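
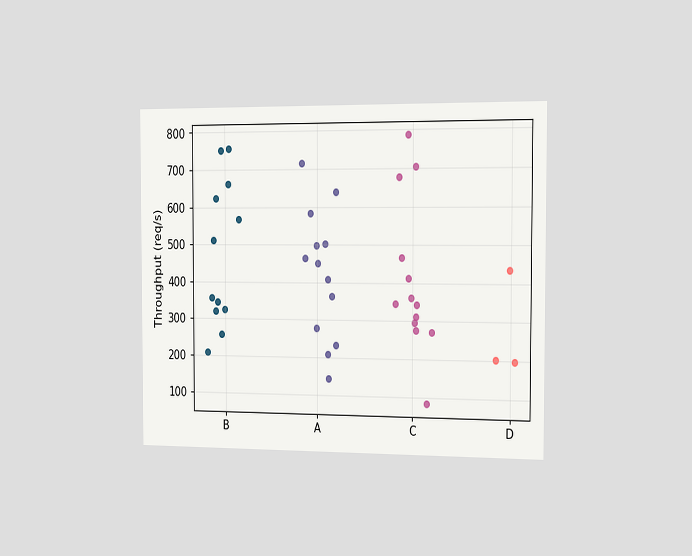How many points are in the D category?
3

The chart is viewed slightly from the right. Counting the markers in the D column gives 3.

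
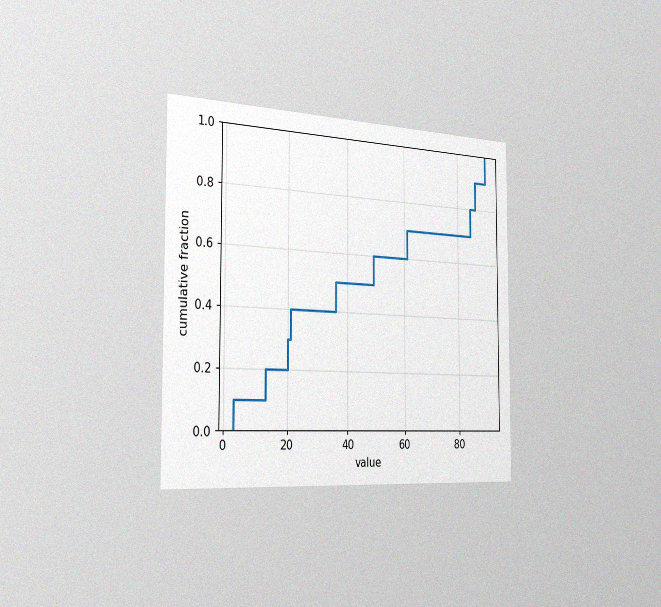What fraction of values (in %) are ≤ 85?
80%

The chart is viewed slightly from the left, with some photo noise. At x=85 the ECDF step is at 80%.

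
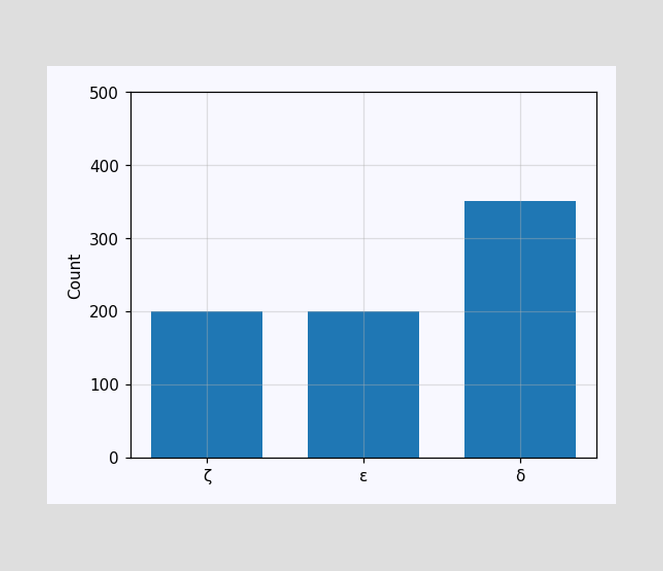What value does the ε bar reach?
200

Reading along the chart's y-axis, the ε bar reaches 200.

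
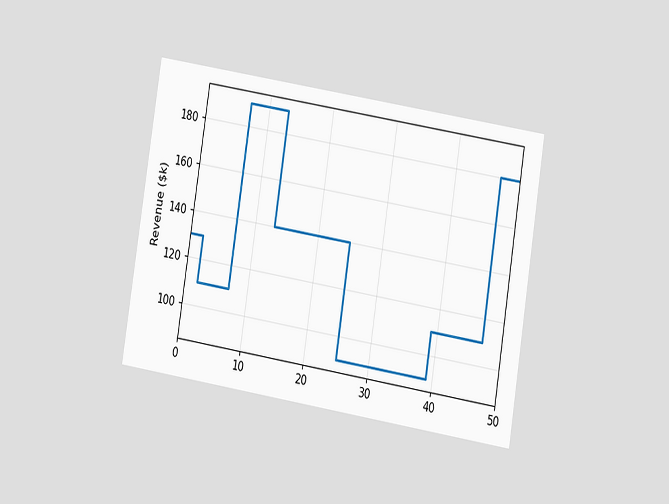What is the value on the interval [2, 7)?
The chart is tilted about 9° clockwise and viewed at a slight angle. On [2, 7) the step sits at $110k.

$110k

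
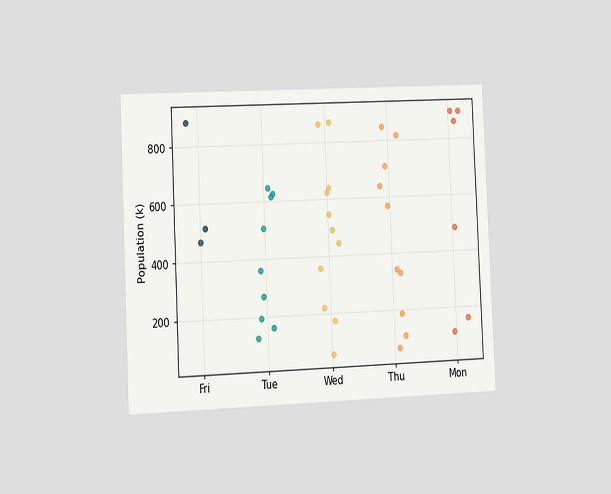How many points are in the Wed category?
11

The chart is tilted about 3° counter-clockwise and viewed slightly from the left. Counting the markers in the Wed column gives 11.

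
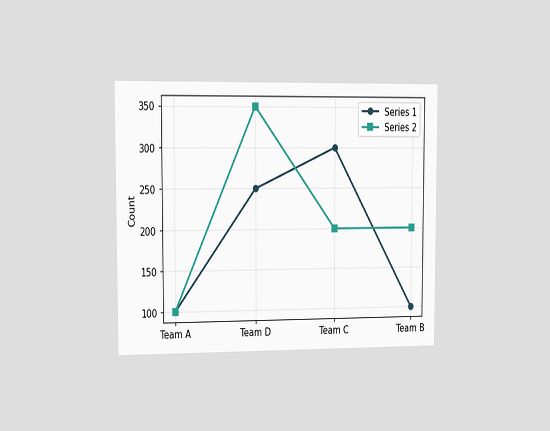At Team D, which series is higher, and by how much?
Series 2, by 100

The chart is viewed slightly from the left. At Team D, Series 2 sits above the other line by 100.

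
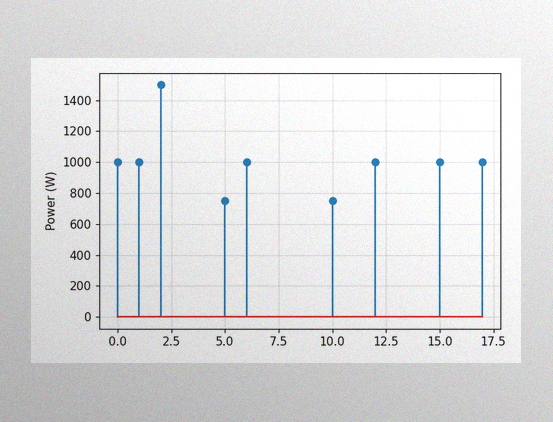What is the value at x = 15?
The image has some photo noise and uneven lighting. The stem at x=15 reaches 1000W.

1000W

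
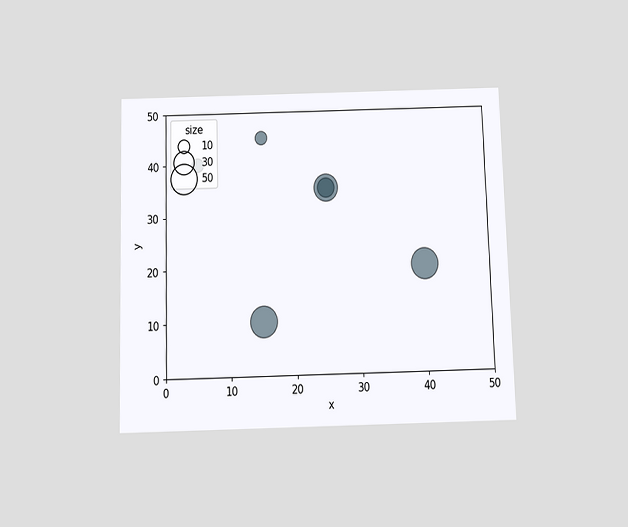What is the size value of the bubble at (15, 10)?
50

The chart is viewed slightly from below. Matching the bubble at (15, 10) against the size legend gives 50.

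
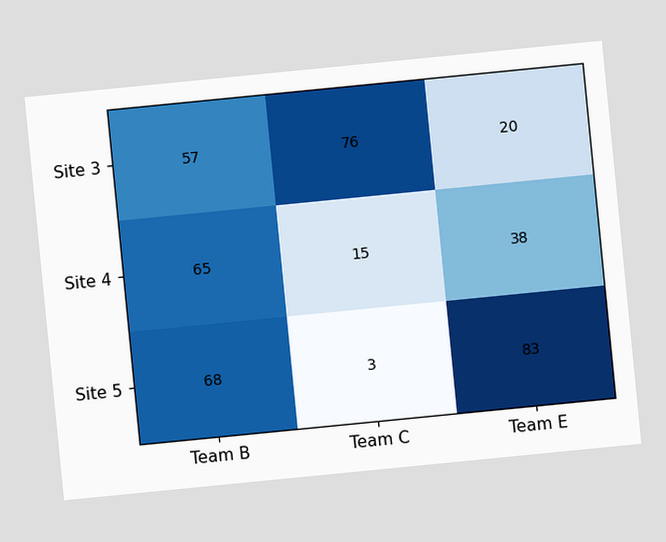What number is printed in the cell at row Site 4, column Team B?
65

The chart is tilted about 6° counter-clockwise. The (Site 4, Team B) cell reads 65.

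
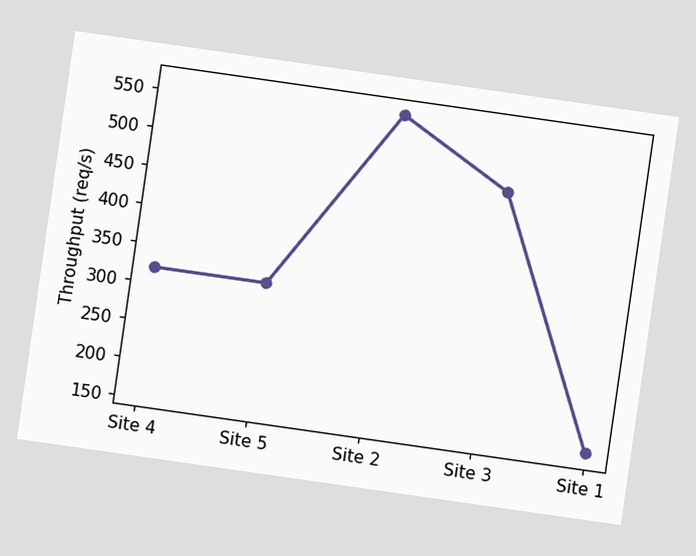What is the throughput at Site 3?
480req/s

The chart is tilted about 8° clockwise. At Site 3, the line is at 480req/s.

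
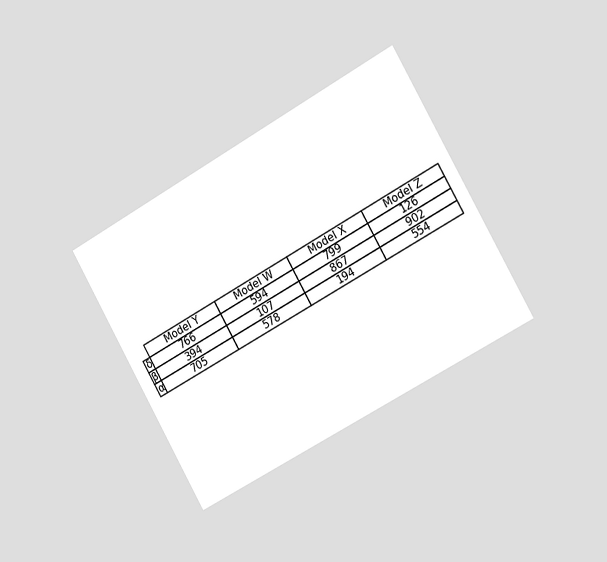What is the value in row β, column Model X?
867

The chart is tilted about 30° counter-clockwise and viewed slightly from the right. The (β, Model X) cell reads 867.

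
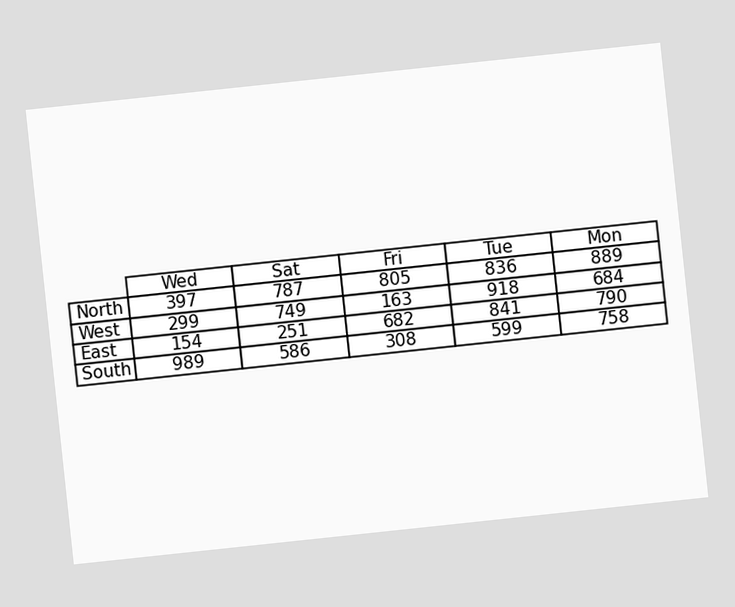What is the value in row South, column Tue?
The chart is tilted about 6° counter-clockwise. The (South, Tue) cell reads 599.

599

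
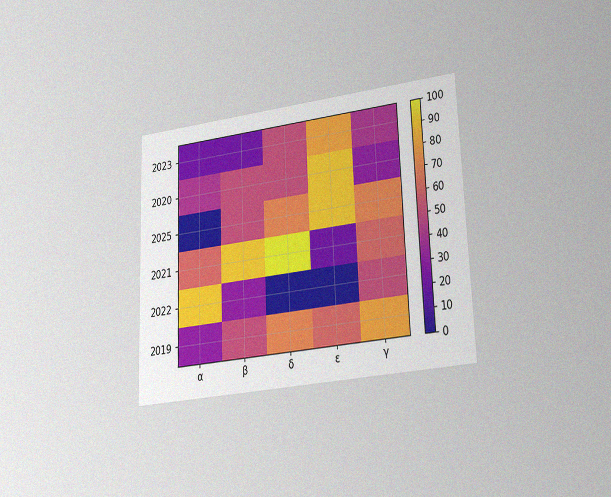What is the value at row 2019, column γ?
The chart is tilted about 2° counter-clockwise and viewed at a slight angle, with some photo noise. Matching cell (2019, γ) against the colorbar gives 80.

80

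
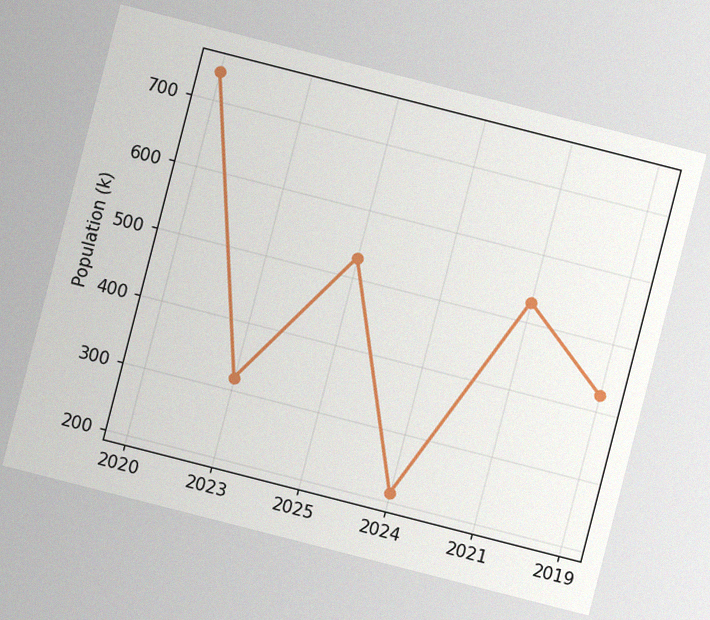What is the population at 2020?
742k

The chart is tilted about 14° clockwise, with some photo noise. At 2020, the line is at 742k.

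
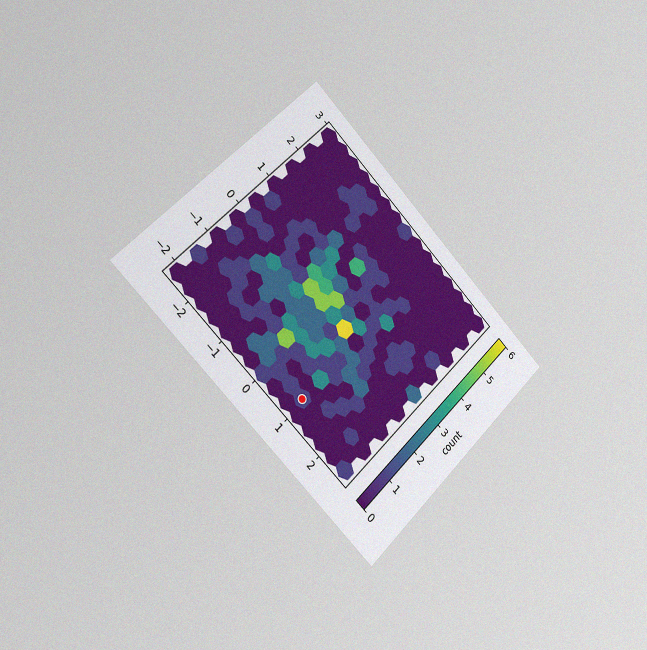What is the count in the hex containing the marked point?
The chart is tilted about 45° clockwise and viewed slightly from the left, with some photo noise. The marked hex reads 1 on the colorbar.

1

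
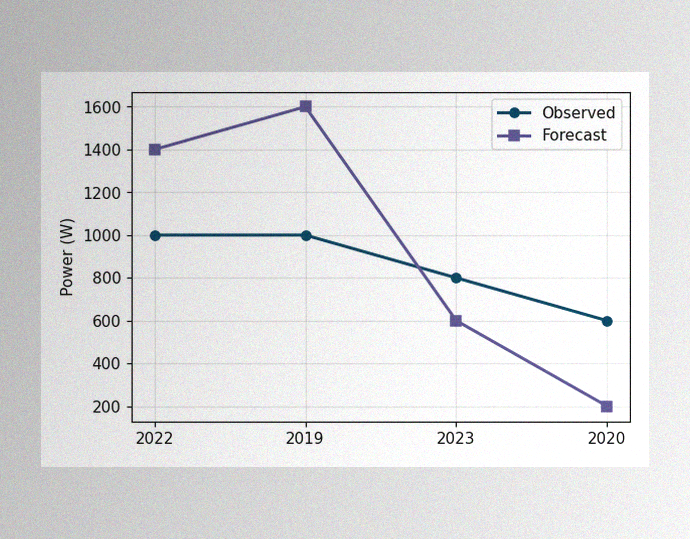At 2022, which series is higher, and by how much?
The image has some photo noise and uneven lighting. At 2022, Forecast sits above the other line by 400W.

Forecast, by 400W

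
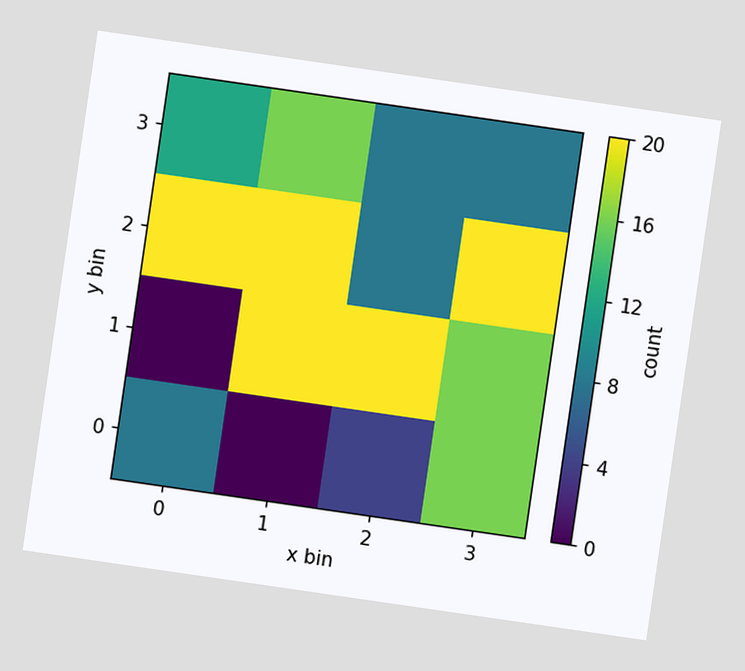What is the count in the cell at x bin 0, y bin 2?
The chart is tilted about 8° clockwise. Matching the cell (0, 2) against the colorbar gives 20.

20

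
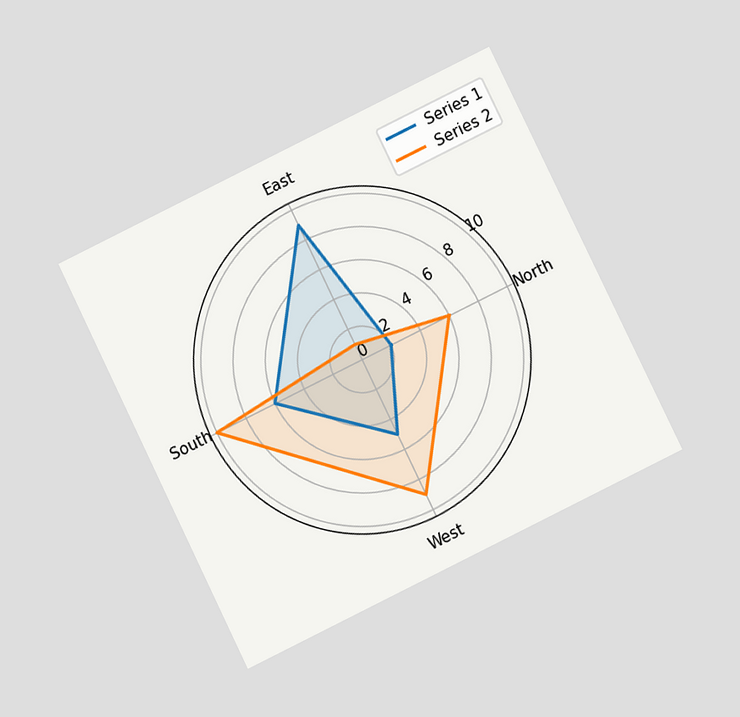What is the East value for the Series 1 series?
The chart is tilted about 26° counter-clockwise and viewed at a slight angle. On the East axis, Series 1 reaches 9.

9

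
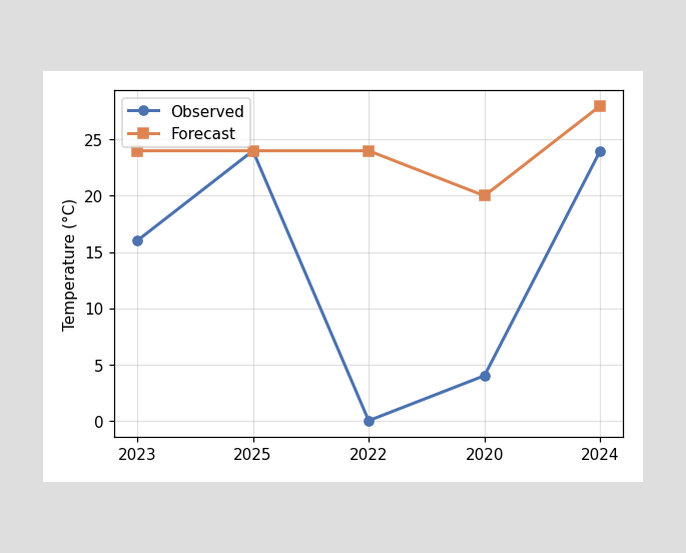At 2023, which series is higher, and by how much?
Forecast, by 8°C

At 2023, Forecast sits above the other line by 8°C.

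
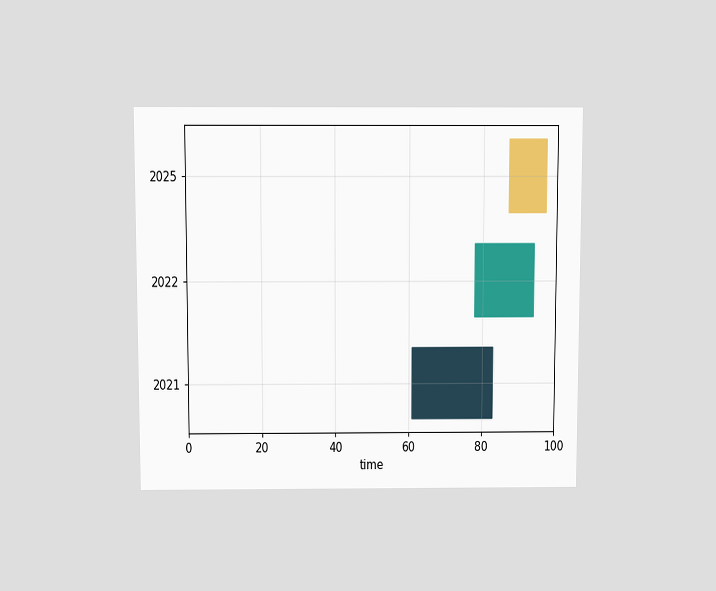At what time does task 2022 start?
The chart is viewed slightly from above. The 2022 bar begins at t=78.

78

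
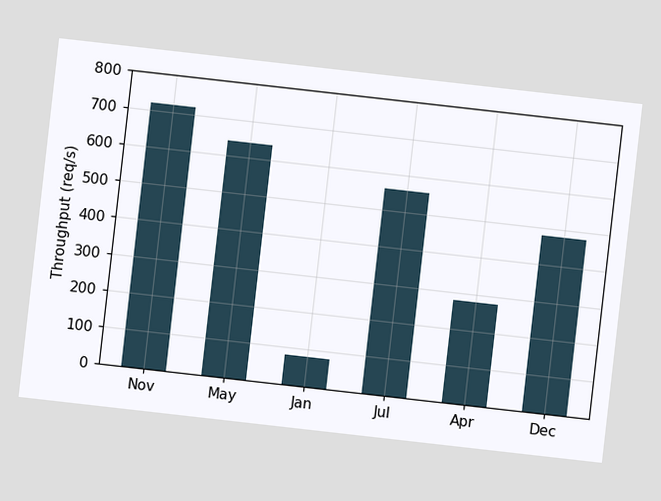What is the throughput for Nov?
The chart is tilted about 6° clockwise. Reading along the chart's y-axis, the Nov bar reaches 720req/s.

720req/s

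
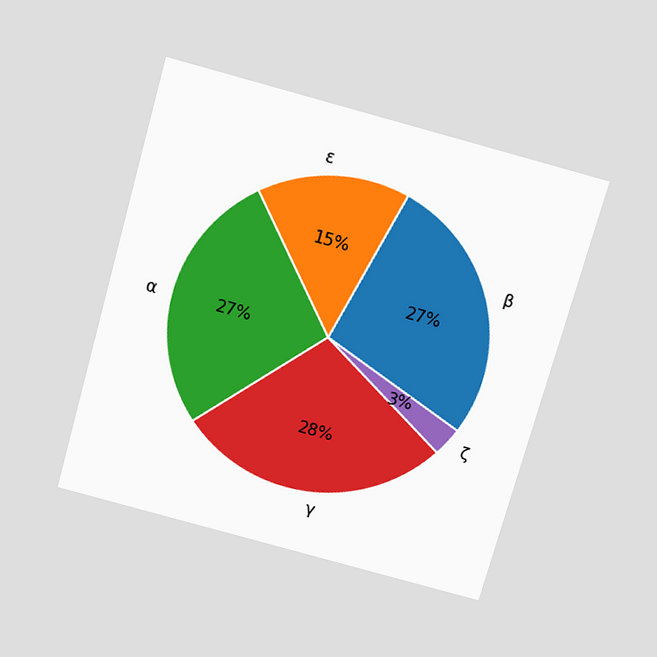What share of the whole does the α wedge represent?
27%

The chart is tilted about 16° clockwise and viewed slightly from above. The α slice takes up 27% of the pie.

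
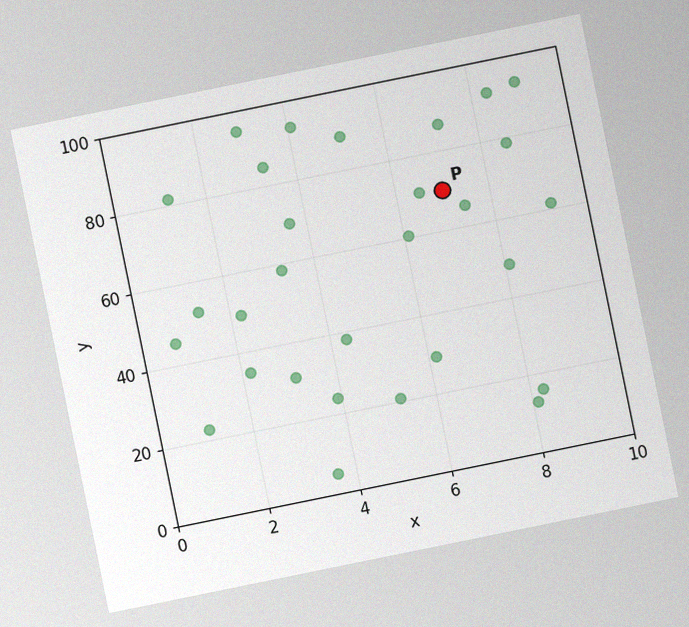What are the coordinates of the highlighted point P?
The chart is tilted about 12° counter-clockwise, with some photo noise. Following the gridlines from P to each axis, P sits at (7, 70).

(7, 70)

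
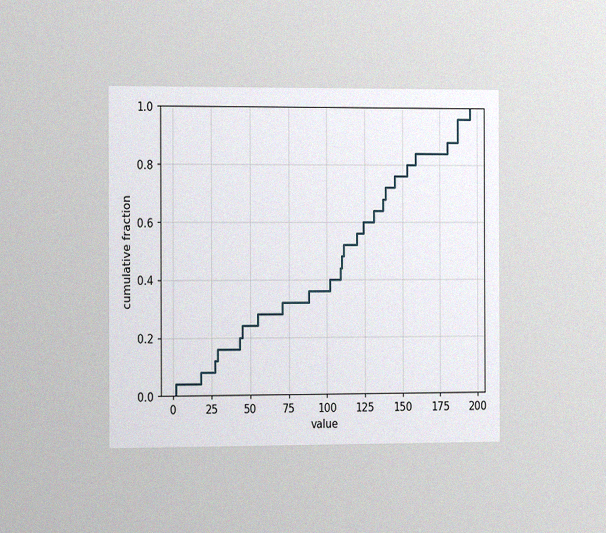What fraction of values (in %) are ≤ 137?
68%

The chart is viewed slightly from the left, with some photo noise. At x=137 the ECDF step is at 68%.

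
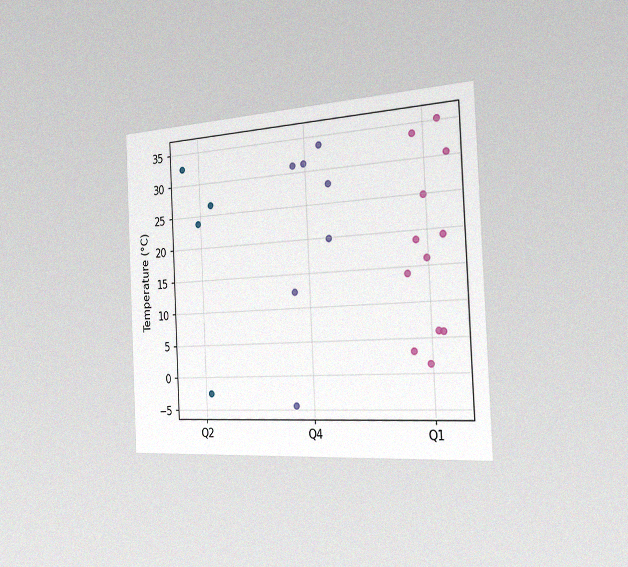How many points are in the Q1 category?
The chart is tilted about 3° counter-clockwise and viewed slightly from the right, with some photo noise. Counting the markers in the Q1 column gives 12.

12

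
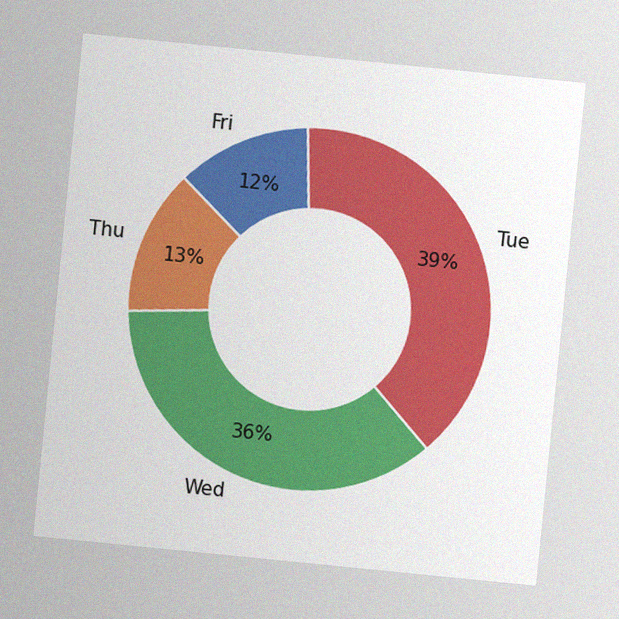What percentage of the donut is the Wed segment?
36%

The chart is tilted about 6° clockwise, with some photo noise. The Wed segment takes up 36% of the ring.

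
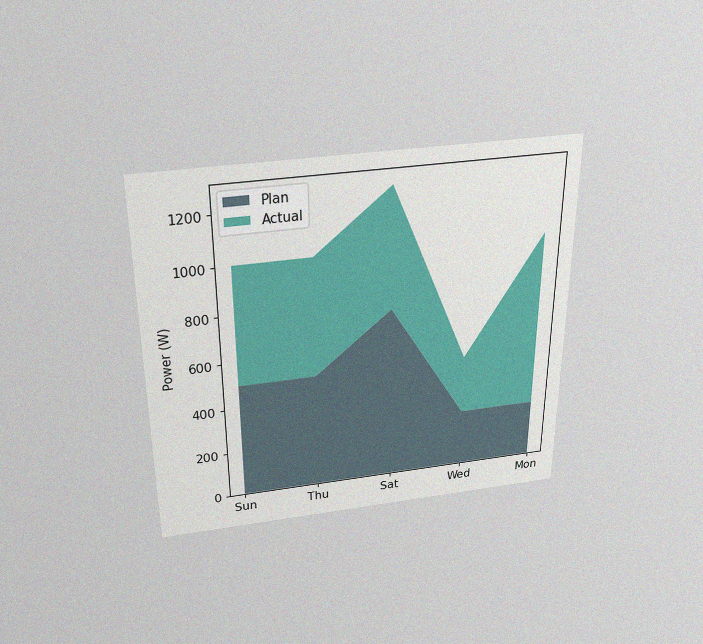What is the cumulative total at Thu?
The chart is viewed slightly from above, with some photo noise. The stacked total at Thu reaches 1000W.

1000W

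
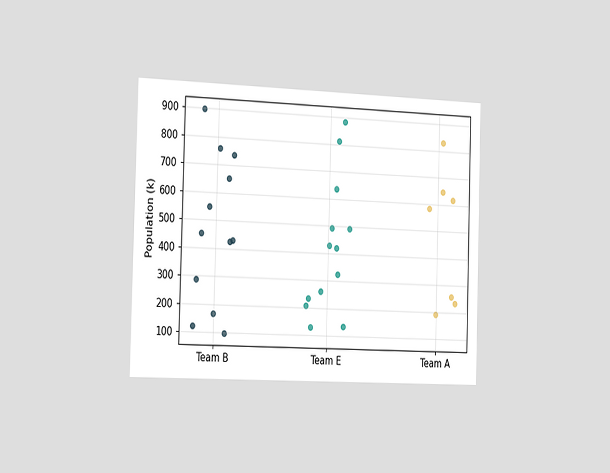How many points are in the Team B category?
12

The chart is viewed slightly from the left. Counting the markers in the Team B column gives 12.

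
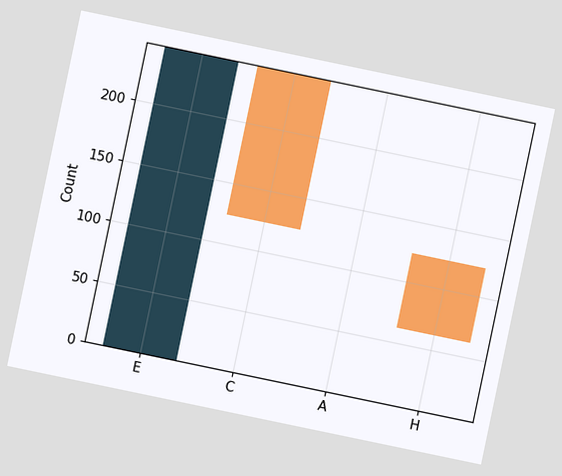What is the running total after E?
The chart is tilted about 12° clockwise. After E the running total reaches 248.

248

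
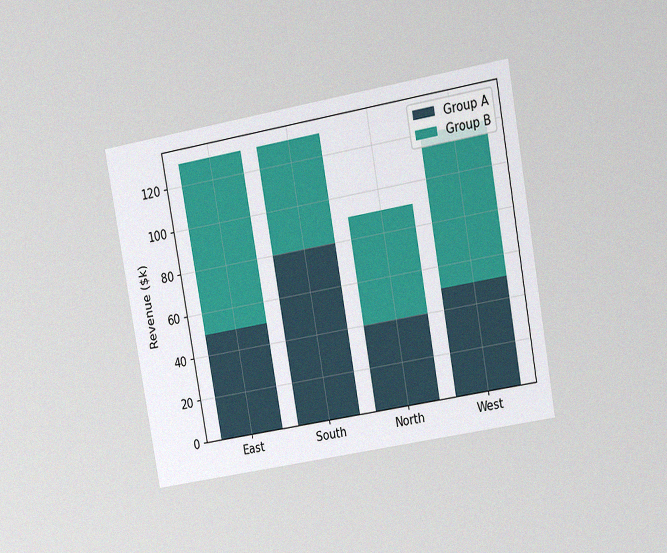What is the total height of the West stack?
$120k

The chart is tilted about 10° counter-clockwise and viewed at a slight angle, with some photo noise. The West stack's top reaches $120k on the y-axis.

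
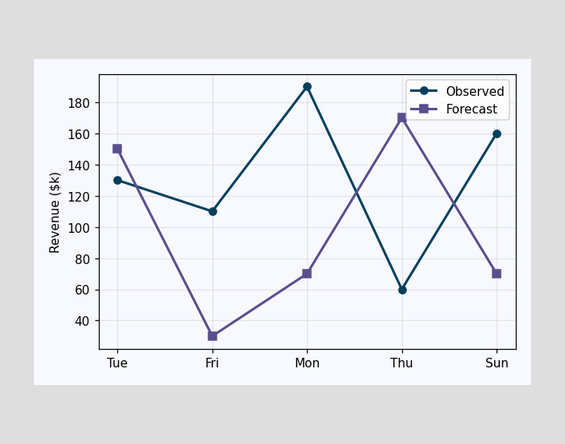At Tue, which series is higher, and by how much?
At Tue, Forecast sits above the other line by $20k.

Forecast, by $20k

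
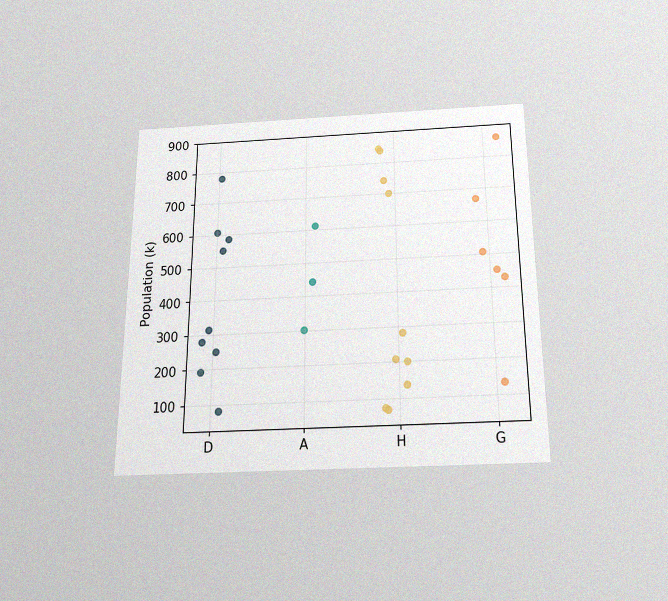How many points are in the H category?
The chart is viewed slightly from below, with some photo noise. Counting the markers in the H column gives 10.

10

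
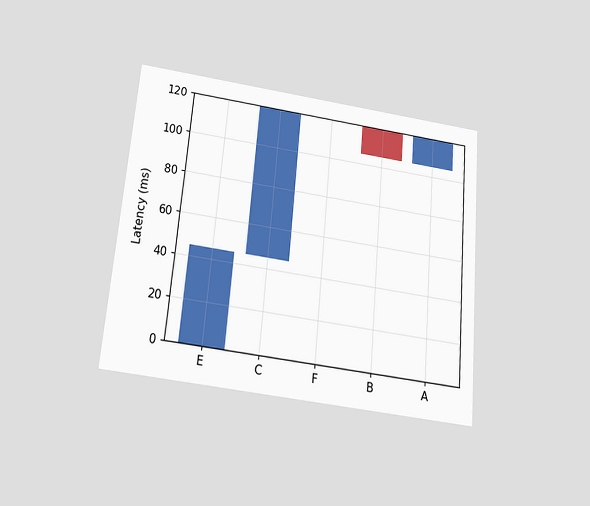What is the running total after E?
The chart is tilted about 5° clockwise and viewed slightly from below. After E the running total reaches 45ms.

45ms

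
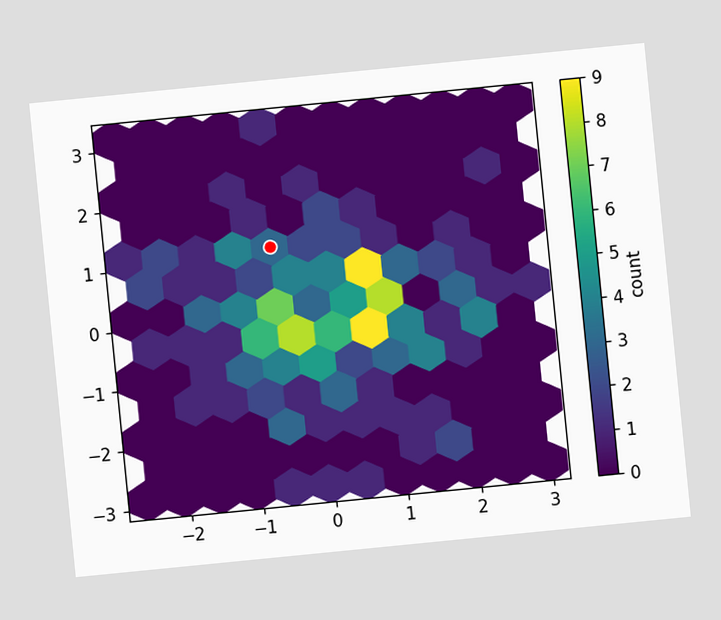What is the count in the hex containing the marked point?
3

The chart is tilted about 6° counter-clockwise. The marked hex reads 3 on the colorbar.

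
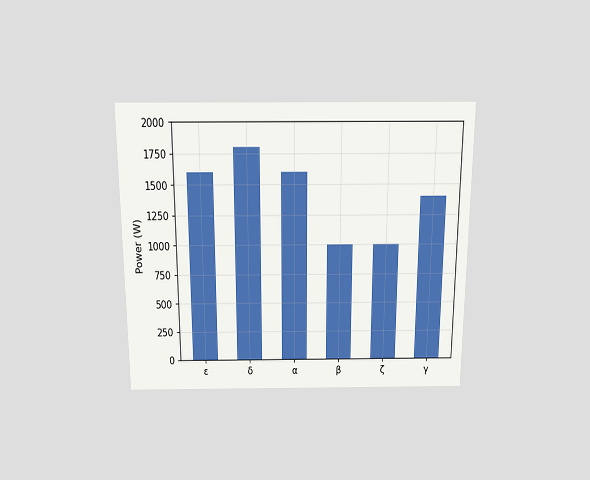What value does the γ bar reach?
1400W

The chart is viewed slightly from above. Reading along the chart's y-axis, the γ bar reaches 1400W.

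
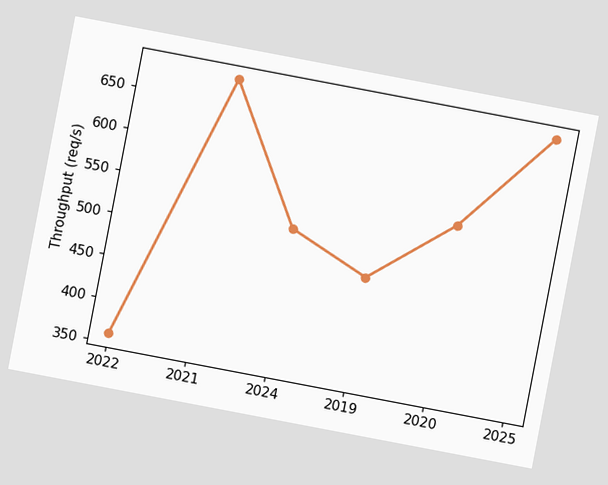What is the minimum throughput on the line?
360req/s

The chart is tilted about 11° clockwise. The lowest point is at 2022, and reading across to the y-axis gives 360req/s.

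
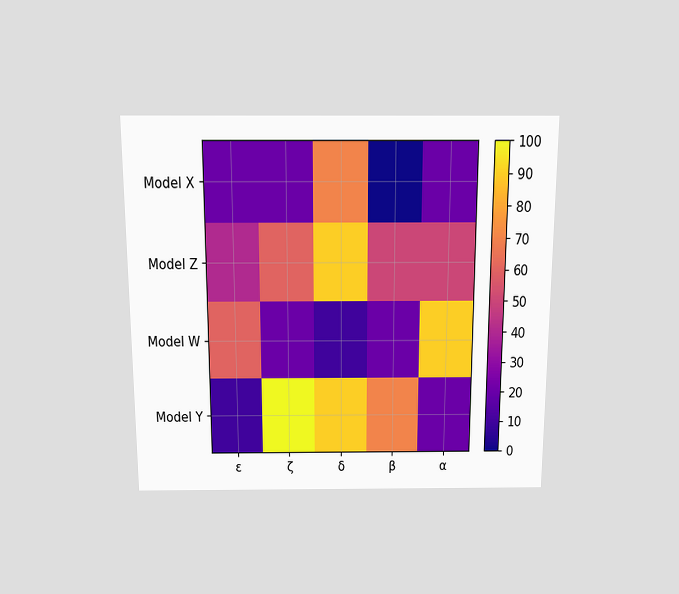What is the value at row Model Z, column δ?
The chart is viewed slightly from above. Matching cell (Model Z, δ) against the colorbar gives 90.

90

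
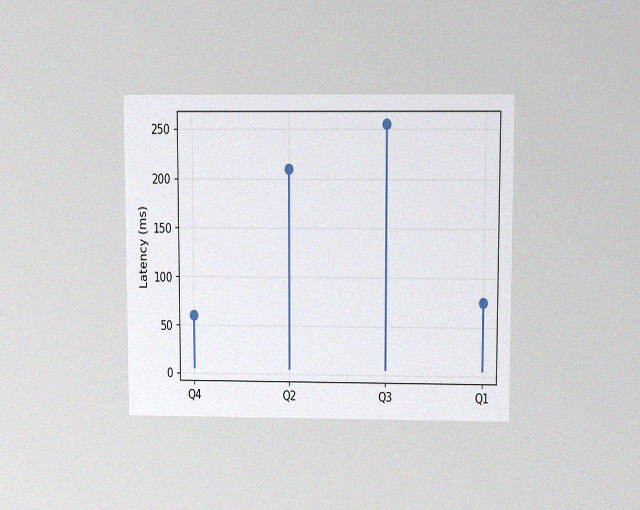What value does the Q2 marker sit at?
210ms

The chart is viewed slightly from above, with some photo noise. The Q2 marker sits at 210ms.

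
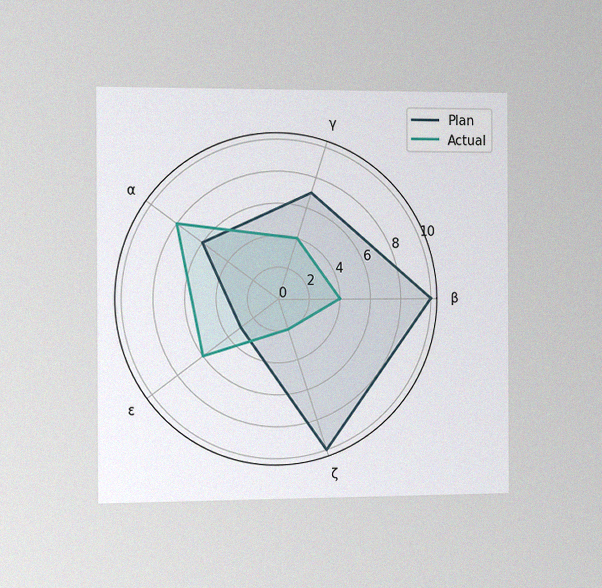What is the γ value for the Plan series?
The chart is viewed slightly from the left, with some photo noise. On the γ axis, Plan reaches 7.

7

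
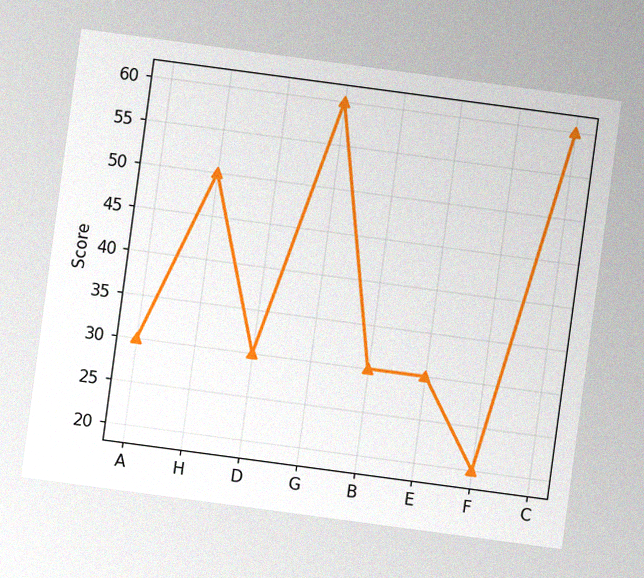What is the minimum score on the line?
The chart is tilted about 8° clockwise, with some photo noise. The lowest point is at F, and reading across to the y-axis gives 20.

20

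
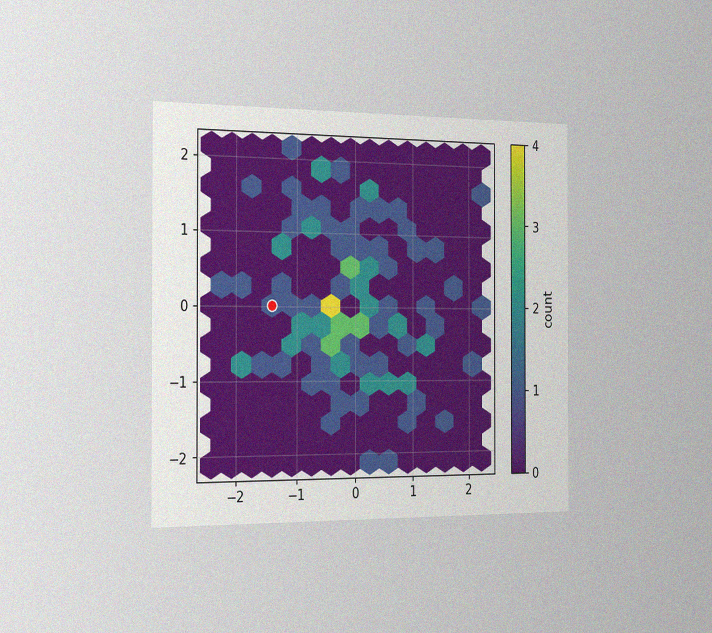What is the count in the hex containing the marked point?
The chart is viewed slightly from the left, with some photo noise. The marked hex reads 1 on the colorbar.

1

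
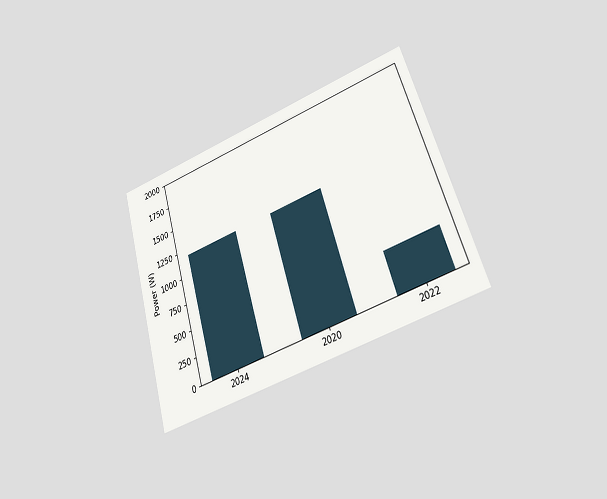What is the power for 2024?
The chart is tilted about 17° counter-clockwise and viewed at a slight angle. Reading along the chart's y-axis, the 2024 bar reaches 1200W.

1200W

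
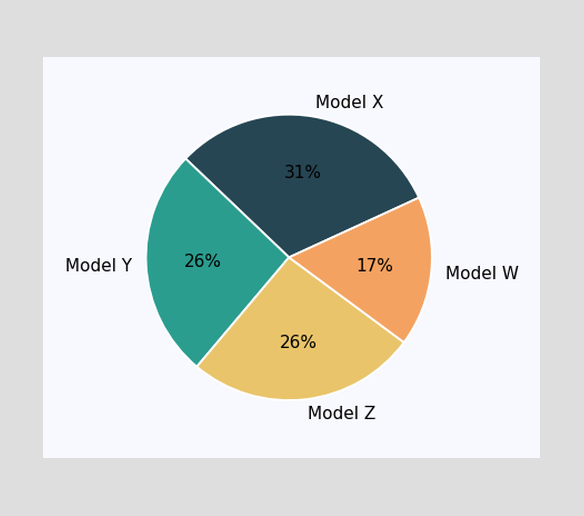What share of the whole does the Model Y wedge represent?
The Model Y slice takes up 26% of the pie.

26%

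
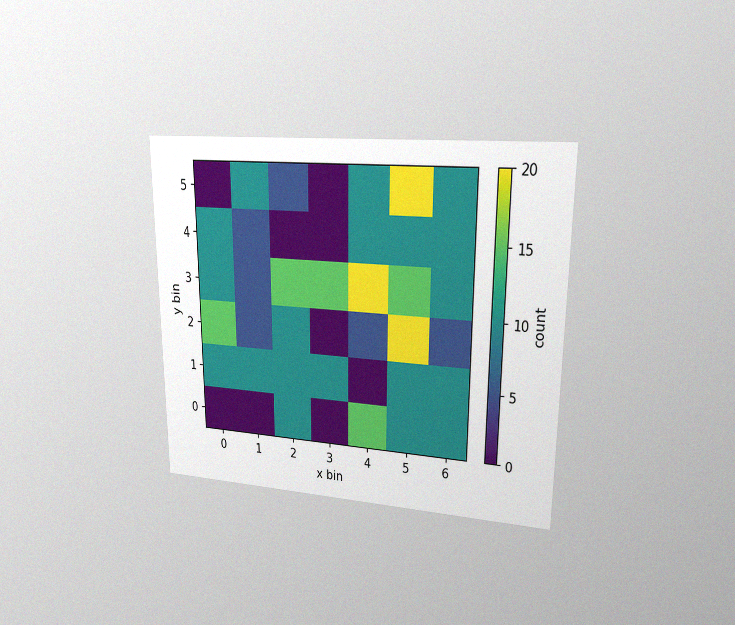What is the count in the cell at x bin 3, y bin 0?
0

The chart is viewed at a slight angle, with some photo noise. Matching the cell (3, 0) against the colorbar gives 0.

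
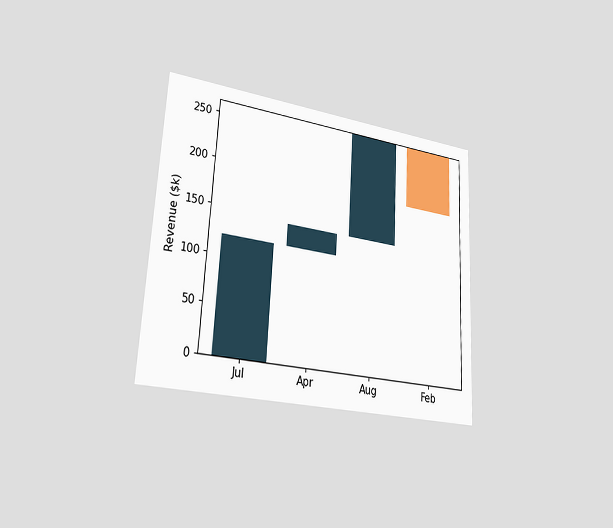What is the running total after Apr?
$144k

The chart is tilted about 3° clockwise and viewed slightly from the left. After Apr the running total reaches $144k.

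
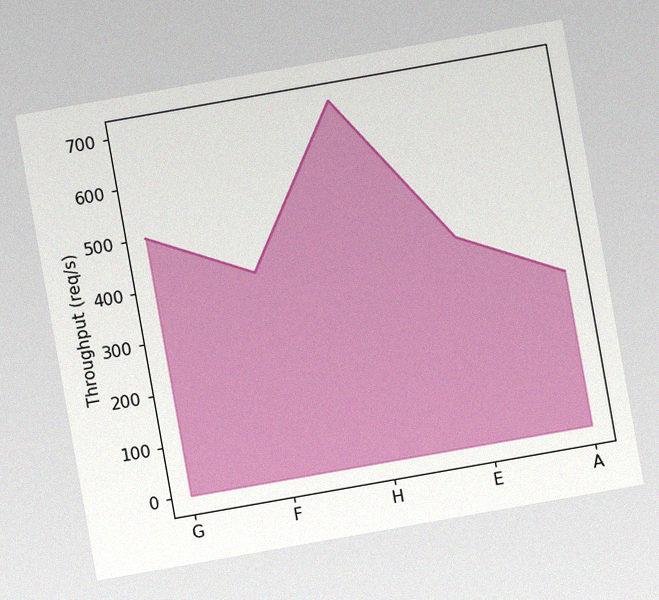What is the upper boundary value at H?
700req/s

The chart is tilted about 10° counter-clockwise, with some photo noise. At H the upper boundary is at 700req/s.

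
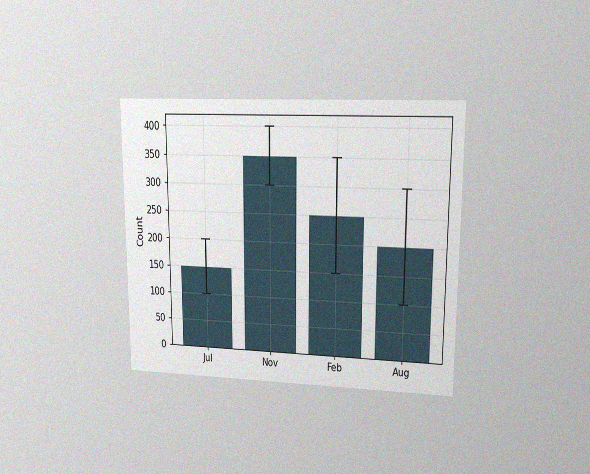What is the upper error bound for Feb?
350

The chart is viewed at a slight angle, with some photo noise. The Feb bar's upper whisker reaches 350.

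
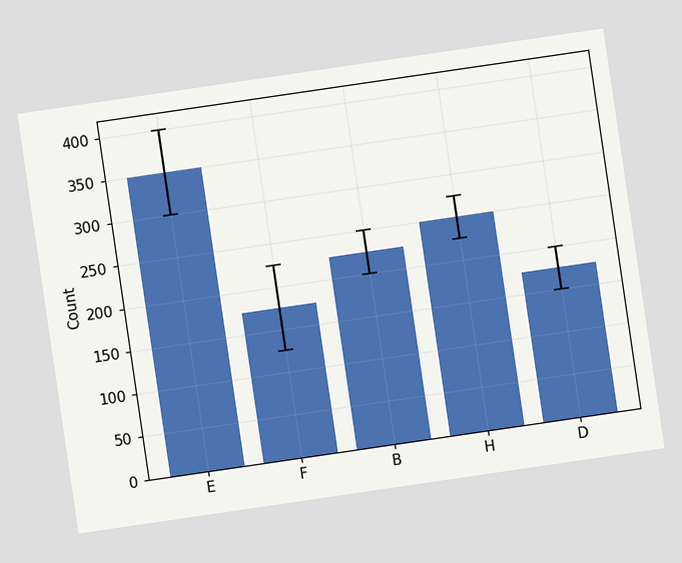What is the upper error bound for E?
The chart is tilted about 8° counter-clockwise. The E bar's upper whisker reaches 400.

400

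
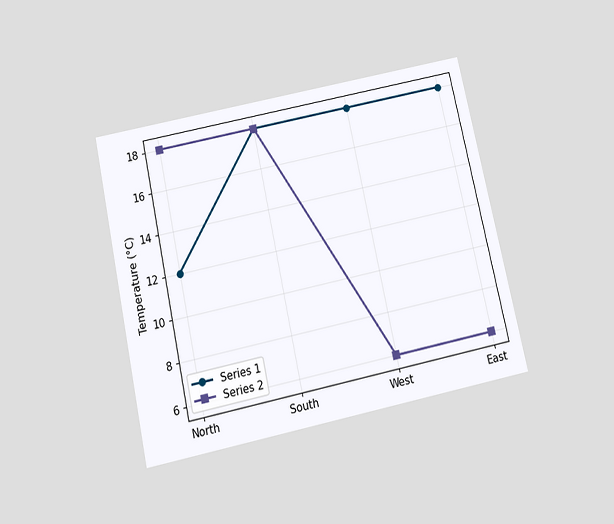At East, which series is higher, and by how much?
The chart is tilted about 12° counter-clockwise and viewed slightly from below. At East, Series 1 sits above the other line by 12°C.

Series 1, by 12°C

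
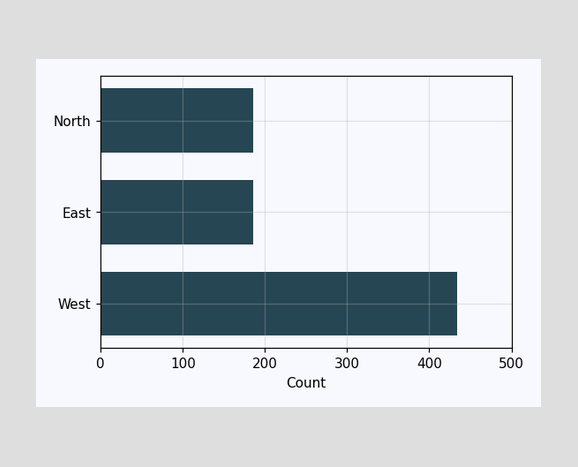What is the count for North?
186

Reading along the chart's x-axis, the North bar reaches 186.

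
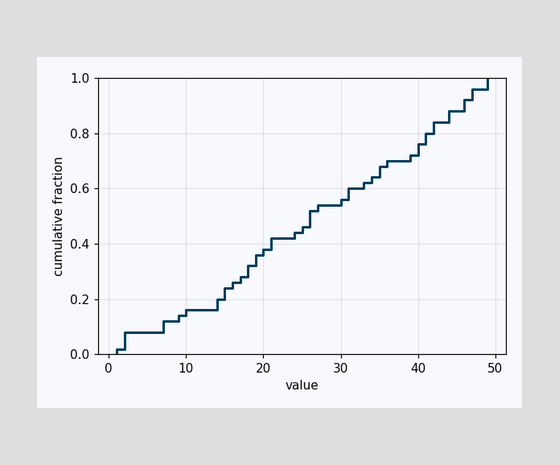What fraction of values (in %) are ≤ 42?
84%

At x=42 the ECDF step is at 84%.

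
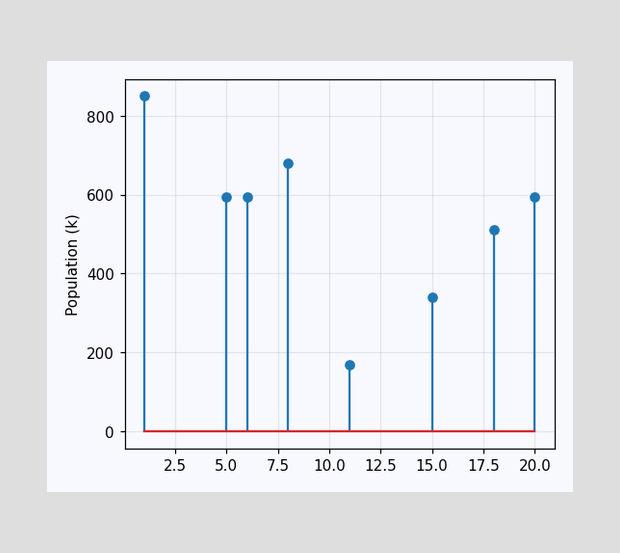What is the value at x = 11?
170k

The stem at x=11 reaches 170k.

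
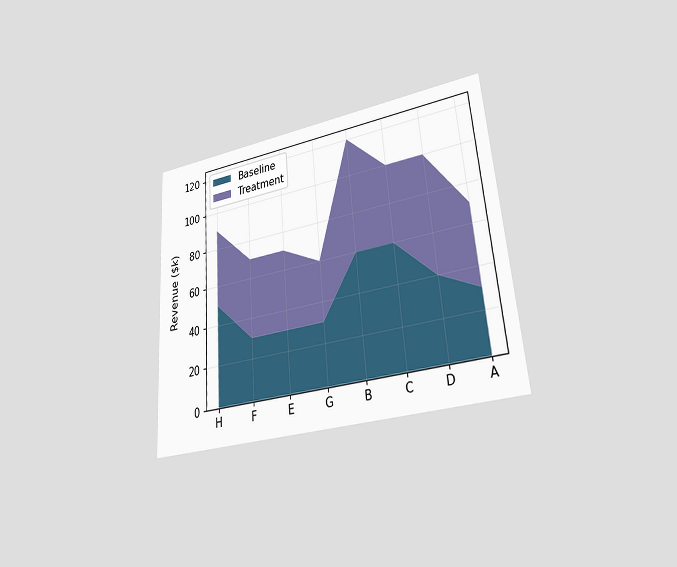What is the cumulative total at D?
The chart is tilted about 4° counter-clockwise and viewed at a slight angle. The stacked total at D reaches $100k.

$100k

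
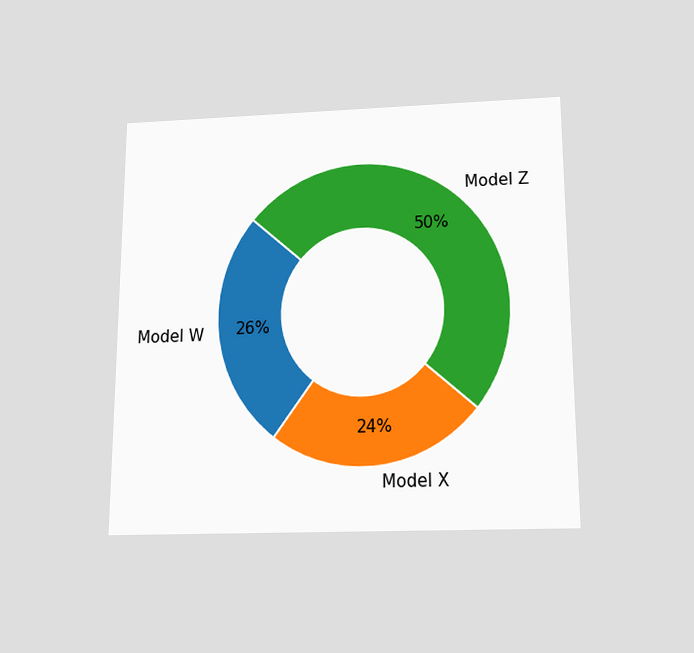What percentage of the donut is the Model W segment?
The chart is viewed slightly from below. The Model W segment takes up 26% of the ring.

26%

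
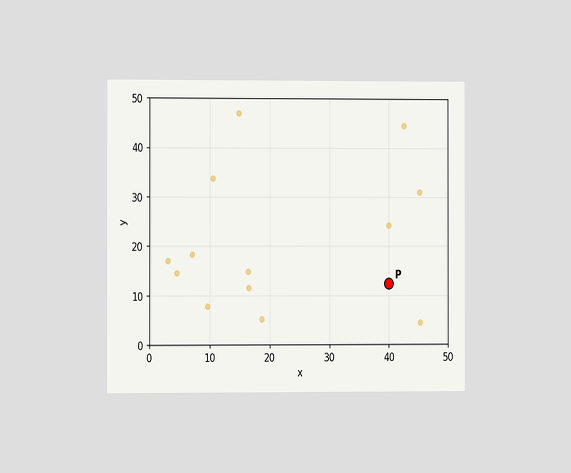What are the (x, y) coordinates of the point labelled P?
(40, 12.5)

The chart is viewed slightly from the left. Following the gridlines from P to each axis, P sits at (40, 12.5).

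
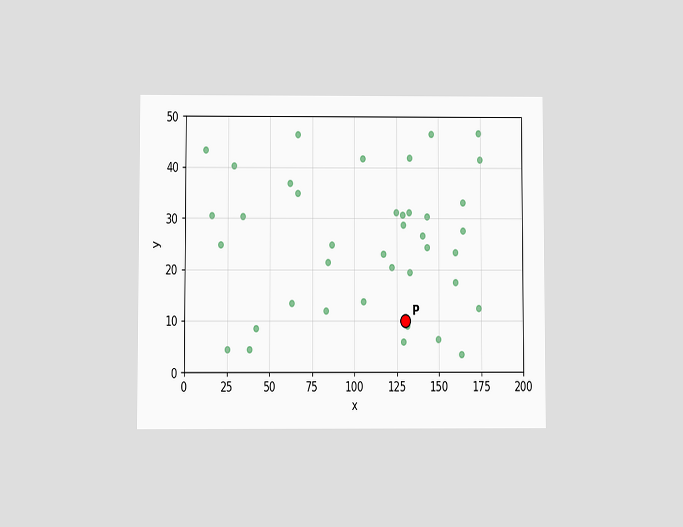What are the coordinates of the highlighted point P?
(130, 10)

The chart is viewed at a slight angle. Following the gridlines from P to each axis, P sits at (130, 10).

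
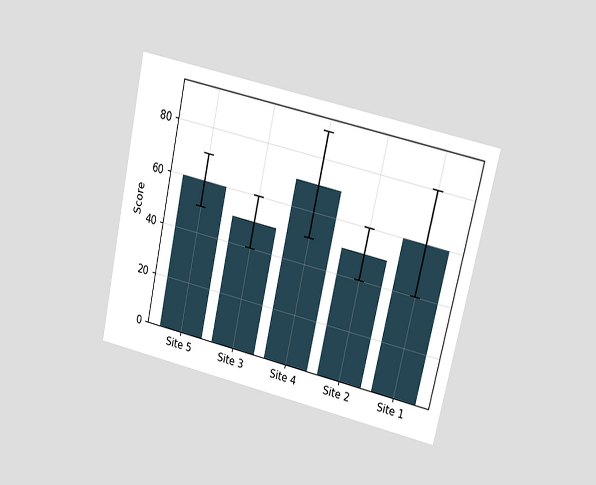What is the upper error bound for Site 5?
The chart is tilted about 13° clockwise and viewed at a slight angle. The Site 5 bar's upper whisker reaches 70.

70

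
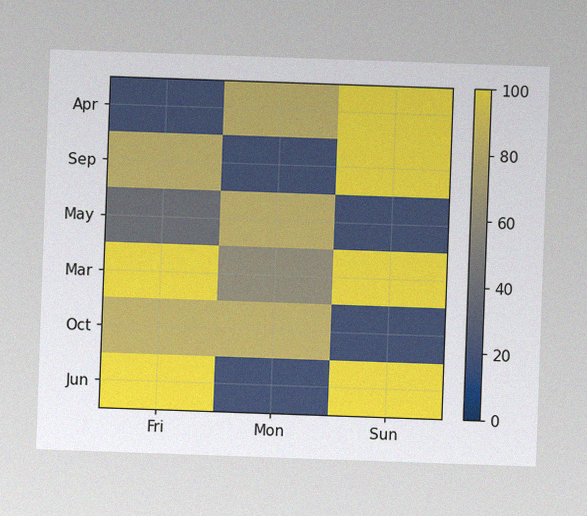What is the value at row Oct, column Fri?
80

The chart is tilted about 2° clockwise, with some photo noise. Matching cell (Oct, Fri) against the colorbar gives 80.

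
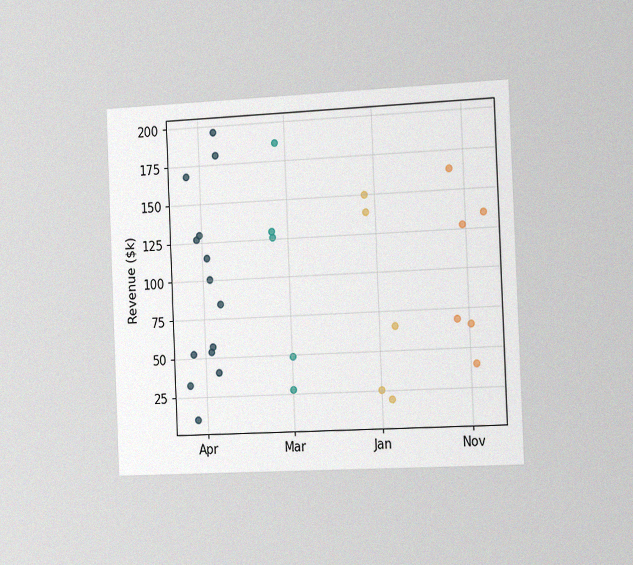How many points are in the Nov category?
6

The chart is tilted about 2° counter-clockwise and viewed slightly from the right, with some photo noise. Counting the markers in the Nov column gives 6.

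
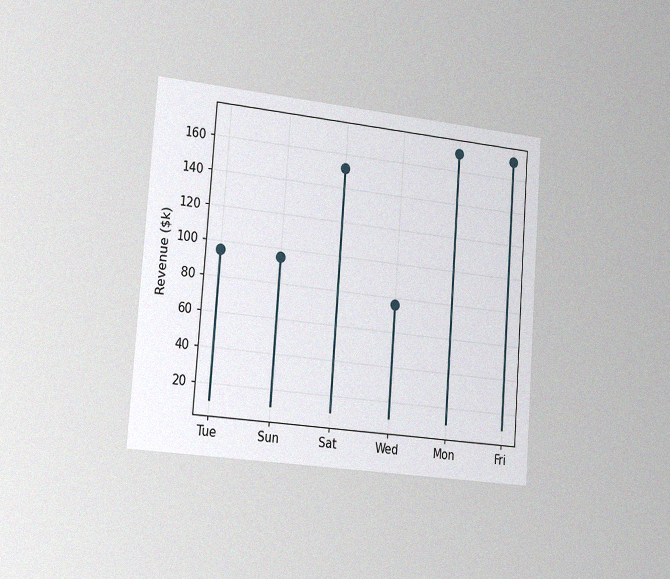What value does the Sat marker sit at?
$152k

The chart is tilted about 4° clockwise and viewed slightly from the left, with some photo noise. The Sat marker sits at $152k.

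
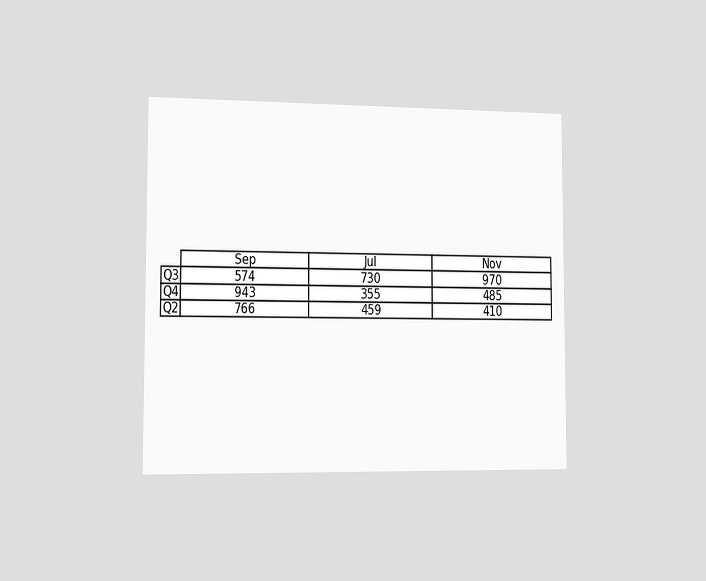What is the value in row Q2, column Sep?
The chart is viewed slightly from the left. The (Q2, Sep) cell reads 766.

766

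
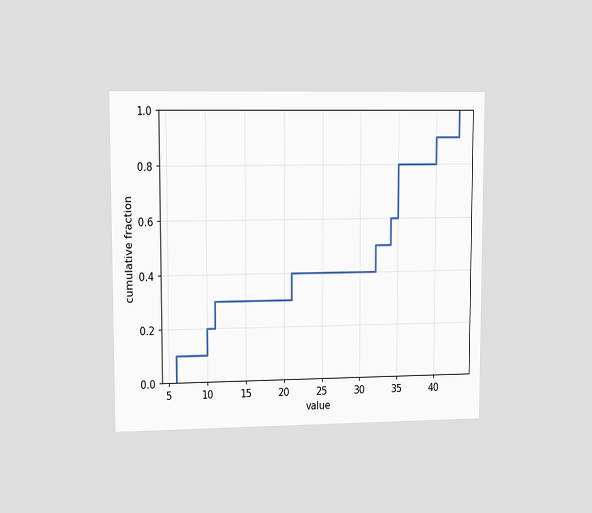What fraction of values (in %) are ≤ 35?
80%

The chart is viewed at a slight angle. At x=35 the ECDF step is at 80%.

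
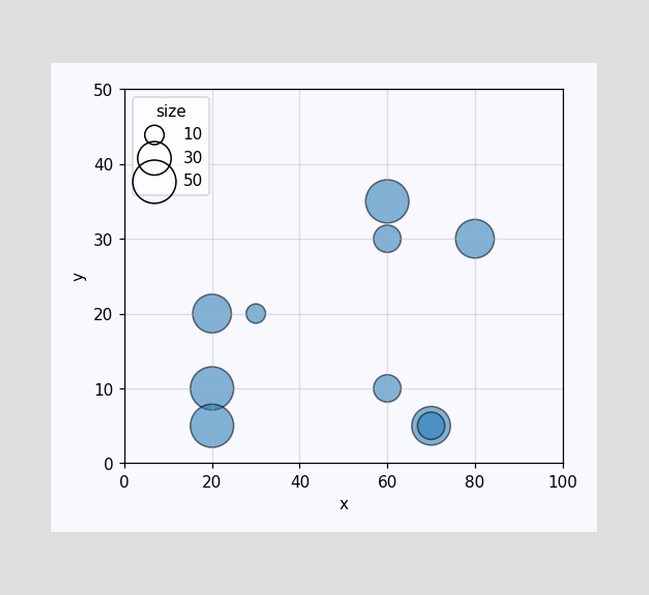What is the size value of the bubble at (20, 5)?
50

Matching the bubble at (20, 5) against the size legend gives 50.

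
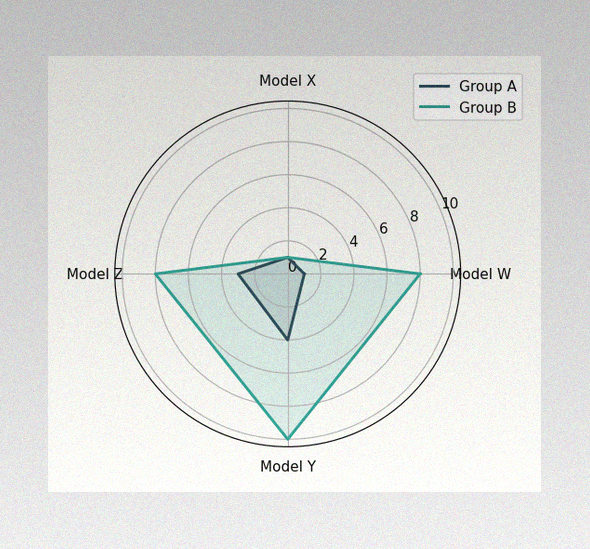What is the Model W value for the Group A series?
The image has some photo noise and uneven lighting. On the Model W axis, Group A reaches 1.

1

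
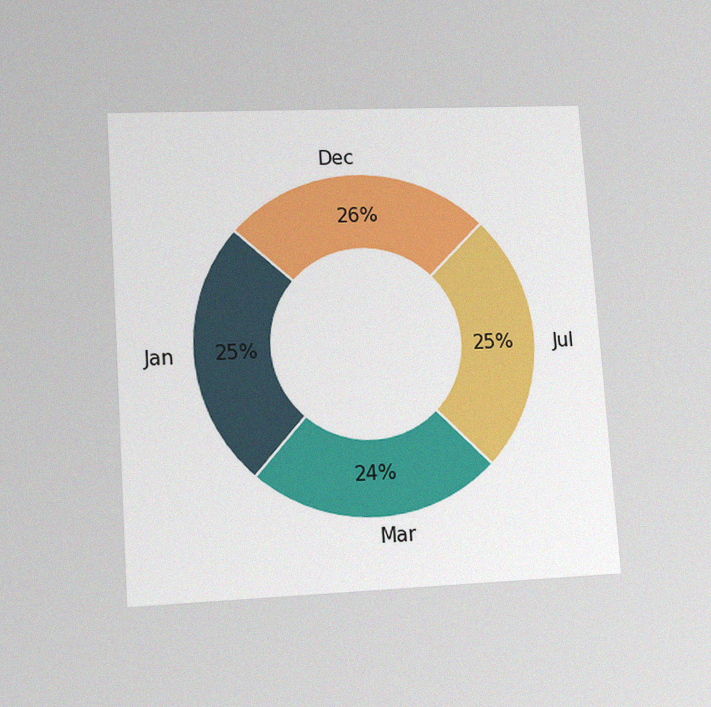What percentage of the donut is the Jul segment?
The chart is tilted about 4° counter-clockwise and viewed at a slight angle, with some photo noise. The Jul segment takes up 25% of the ring.

25%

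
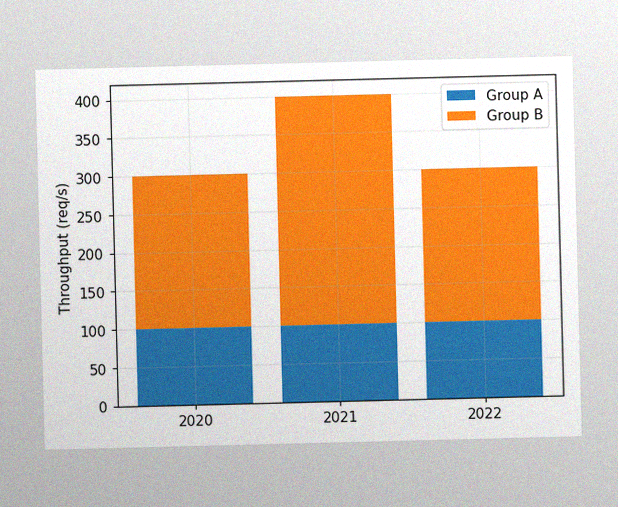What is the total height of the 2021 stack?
The image has some photo noise and uneven lighting. The 2021 stack's top reaches 400req/s on the y-axis.

400req/s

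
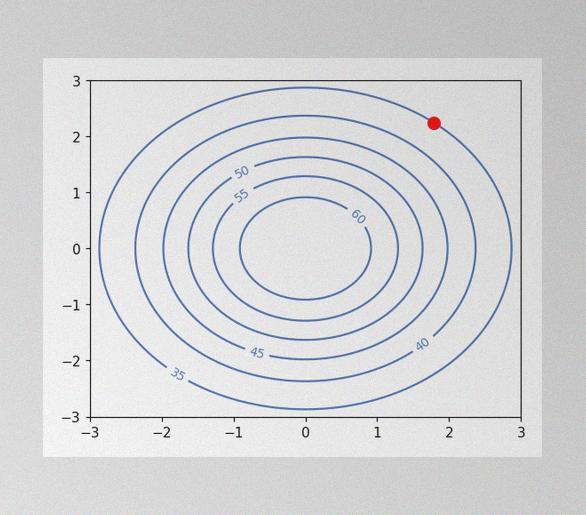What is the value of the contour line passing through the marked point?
The image has some photo noise and uneven lighting. The marked point sits on the contour labelled 35.

35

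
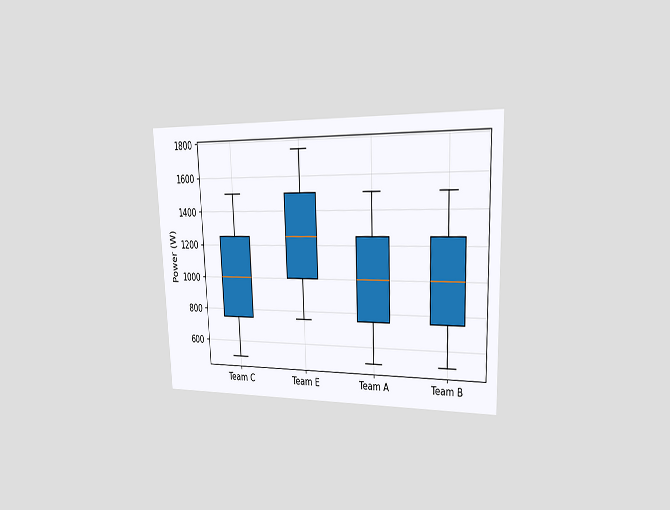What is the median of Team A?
1000W

The chart is tilted about 2° counter-clockwise and viewed slightly from the right. The median line in the Team A box sits at 1000W.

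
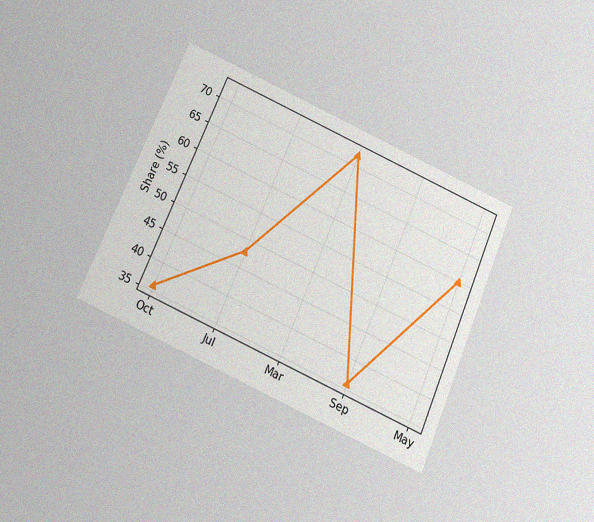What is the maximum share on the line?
The chart is tilted about 23° clockwise and viewed slightly from below, with some photo noise. The highest point is at Mar, and reading across to the y-axis gives 72%.

72%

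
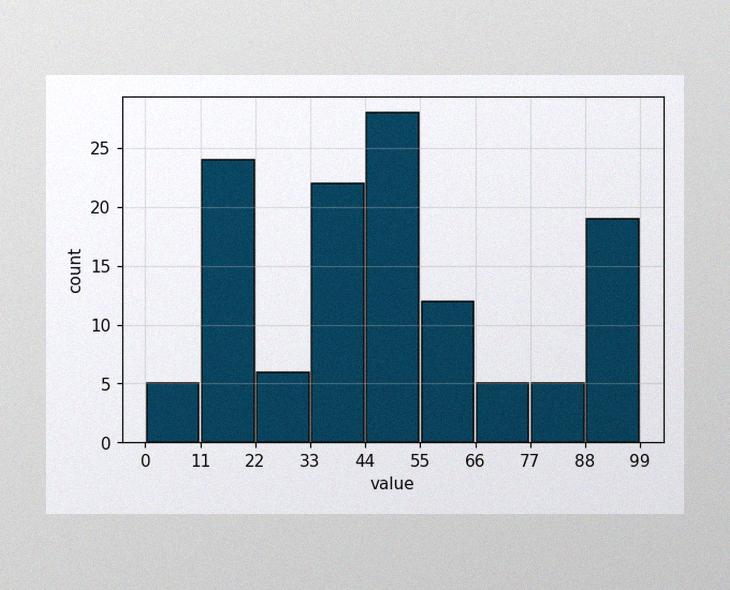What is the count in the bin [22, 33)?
6

The image has some photo noise and uneven lighting. The [22, 33) bin has height 6.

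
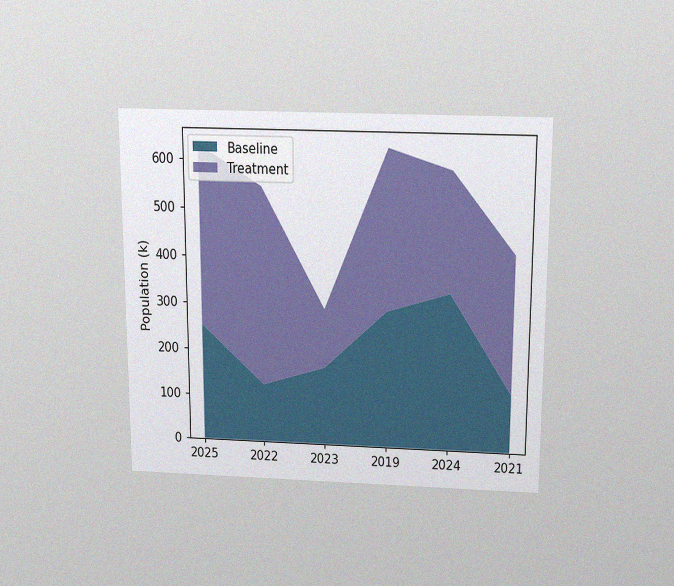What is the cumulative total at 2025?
630k

The chart is viewed slightly from above, with some photo noise. The stacked total at 2025 reaches 630k.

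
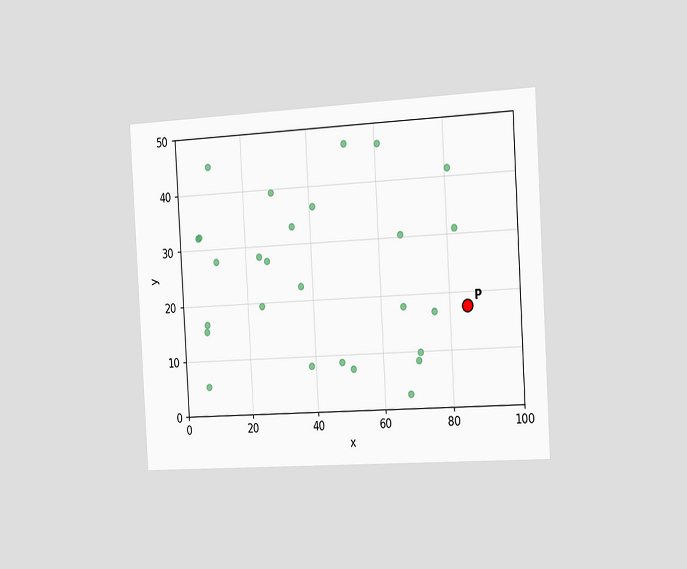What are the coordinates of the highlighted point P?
The chart is tilted about 3° counter-clockwise and viewed slightly from the right. Following the gridlines from P to each axis, P sits at (85, 17.5).

(85, 17.5)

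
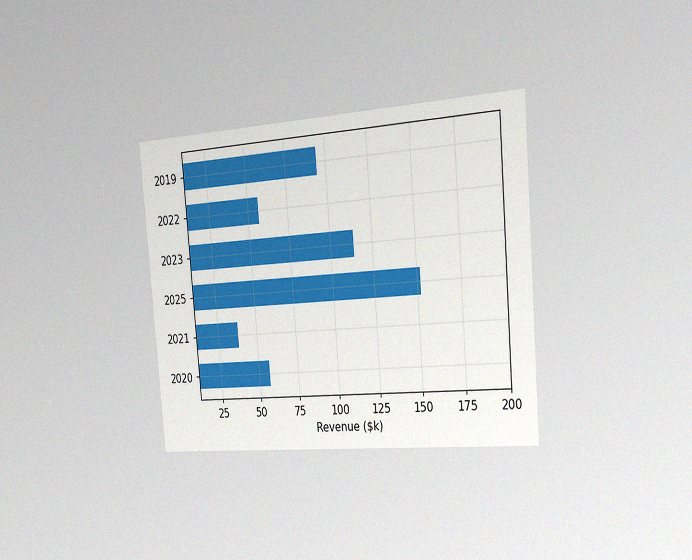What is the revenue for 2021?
$38k

The chart is tilted about 5° counter-clockwise and viewed slightly from the right, with some photo noise. Reading along the chart's x-axis, the 2021 bar reaches $38k.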